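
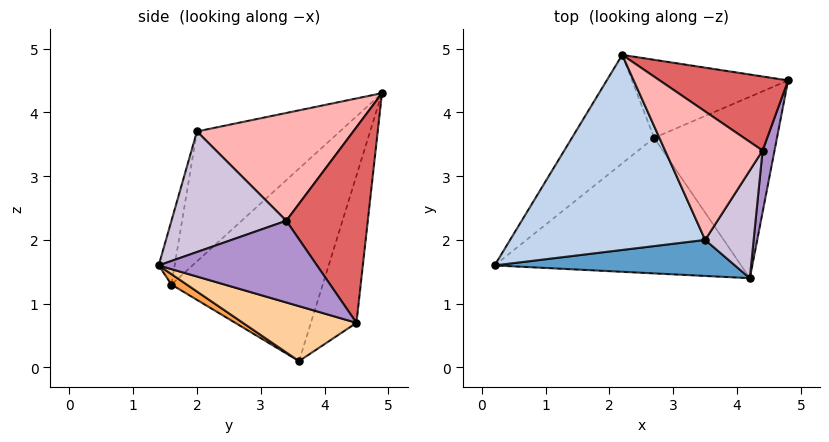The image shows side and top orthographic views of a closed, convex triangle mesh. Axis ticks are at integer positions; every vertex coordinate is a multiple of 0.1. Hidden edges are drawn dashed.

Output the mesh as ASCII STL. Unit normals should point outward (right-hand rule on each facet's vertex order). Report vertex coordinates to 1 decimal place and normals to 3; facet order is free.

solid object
 facet normal -0.067 -0.965 0.253
  outer loop
   vertex 3.5 2.0 3.7
   vertex 0.2 1.6 1.3
   vertex 4.2 1.4 1.6
  endloop
 endfacet
 facet normal -0.511 -0.388 0.767
  outer loop
   vertex 3.5 2.0 3.7
   vertex 2.2 4.9 4.3
   vertex 0.2 1.6 1.3
  endloop
 endfacet
 facet normal 0.035 -0.546 -0.837
  outer loop
   vertex 2.7 3.6 0.1
   vertex 4.2 1.4 1.6
   vertex 0.2 1.6 1.3
  endloop
 endfacet
 facet normal 0.386 -0.325 -0.863
  outer loop
   vertex 2.7 3.6 0.1
   vertex 4.8 4.5 0.7
   vertex 4.2 1.4 1.6
  endloop
 endfacet
 facet normal -0.679 0.675 -0.290
  outer loop
   vertex 2.7 3.6 0.1
   vertex 0.2 1.6 1.3
   vertex 2.2 4.9 4.3
  endloop
 endfacet
 facet normal -0.297 0.902 -0.314
  outer loop
   vertex 2.7 3.6 0.1
   vertex 2.2 4.9 4.3
   vertex 4.8 4.5 0.7
  endloop
 endfacet
 facet normal 0.749 0.443 0.492
  outer loop
   vertex 4.4 3.4 2.3
   vertex 4.8 4.5 0.7
   vertex 2.2 4.9 4.3
  endloop
 endfacet
 facet normal 0.728 0.190 0.658
  outer loop
   vertex 4.4 3.4 2.3
   vertex 2.2 4.9 4.3
   vertex 3.5 2.0 3.7
  endloop
 endfacet
 facet normal 0.979 -0.148 0.143
  outer loop
   vertex 4.4 3.4 2.3
   vertex 4.2 1.4 1.6
   vertex 4.8 4.5 0.7
  endloop
 endfacet
 facet normal 0.905 -0.218 0.364
  outer loop
   vertex 4.4 3.4 2.3
   vertex 3.5 2.0 3.7
   vertex 4.2 1.4 1.6
  endloop
 endfacet
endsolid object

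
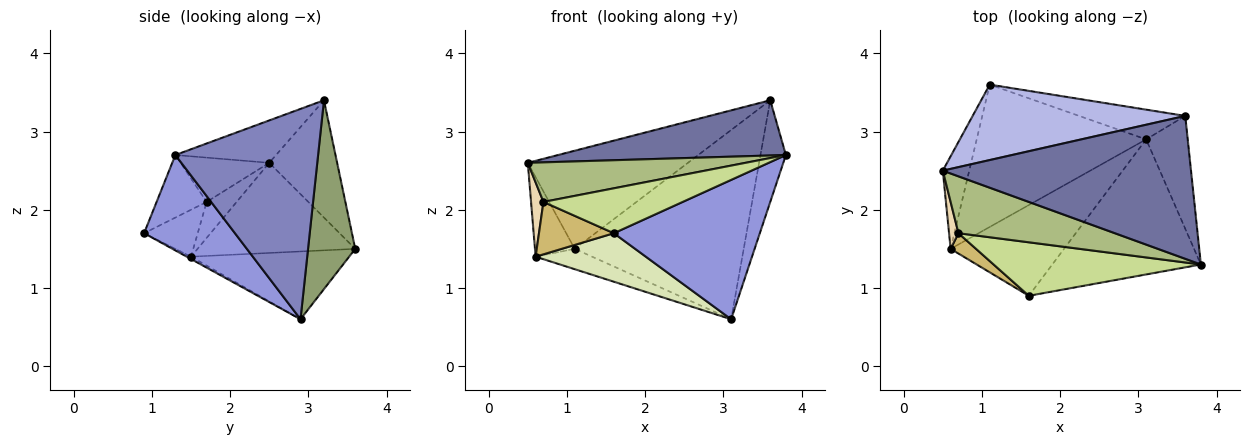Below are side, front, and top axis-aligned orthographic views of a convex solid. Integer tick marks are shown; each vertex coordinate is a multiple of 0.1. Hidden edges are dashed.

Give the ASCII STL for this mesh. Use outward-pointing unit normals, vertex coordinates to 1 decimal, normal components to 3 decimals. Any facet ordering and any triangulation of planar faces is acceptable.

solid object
 facet normal -0.157 -0.356 0.921
  outer loop
   vertex 3.6 3.2 3.4
   vertex 0.5 2.5 2.6
   vertex 3.8 1.3 2.7
  endloop
 endfacet
 facet normal 0.966 0.172 -0.191
  outer loop
   vertex 3.1 2.9 0.6
   vertex 3.6 3.2 3.4
   vertex 3.8 1.3 2.7
  endloop
 endfacet
 facet normal 0.408 -0.656 -0.635
  outer loop
   vertex 1.6 0.9 1.7
   vertex 3.1 2.9 0.6
   vertex 3.8 1.3 2.7
  endloop
 endfacet
 facet normal -0.319 0.751 0.578
  outer loop
   vertex 1.1 3.6 1.5
   vertex 0.5 2.5 2.6
   vertex 3.6 3.2 3.4
  endloop
 endfacet
 facet normal 0.266 0.952 -0.150
  outer loop
   vertex 1.1 3.6 1.5
   vertex 3.6 3.2 3.4
   vertex 3.1 2.9 0.6
  endloop
 endfacet
 facet normal -0.227 -0.556 0.799
  outer loop
   vertex 0.7 1.7 2.1
   vertex 3.8 1.3 2.7
   vertex 0.5 2.5 2.6
  endloop
 endfacet
 facet normal -0.225 -0.626 0.746
  outer loop
   vertex 0.7 1.7 2.1
   vertex 1.6 0.9 1.7
   vertex 3.8 1.3 2.7
  endloop
 endfacet
 facet normal -0.018 -0.471 -0.882
  outer loop
   vertex 0.6 1.5 1.4
   vertex 3.1 2.9 0.6
   vertex 1.6 0.9 1.7
  endloop
 endfacet
 facet normal -0.368 0.131 -0.920
  outer loop
   vertex 0.6 1.5 1.4
   vertex 1.1 3.6 1.5
   vertex 3.1 2.9 0.6
  endloop
 endfacet
 facet normal -0.555 -0.775 0.301
  outer loop
   vertex 0.6 1.5 1.4
   vertex 1.6 0.9 1.7
   vertex 0.7 1.7 2.1
  endloop
 endfacet
 facet normal -0.933 0.235 -0.274
  outer loop
   vertex 0.6 1.5 1.4
   vertex 0.5 2.5 2.6
   vertex 1.1 3.6 1.5
  endloop
 endfacet
 facet normal -0.899 -0.371 0.234
  outer loop
   vertex 0.6 1.5 1.4
   vertex 0.7 1.7 2.1
   vertex 0.5 2.5 2.6
  endloop
 endfacet
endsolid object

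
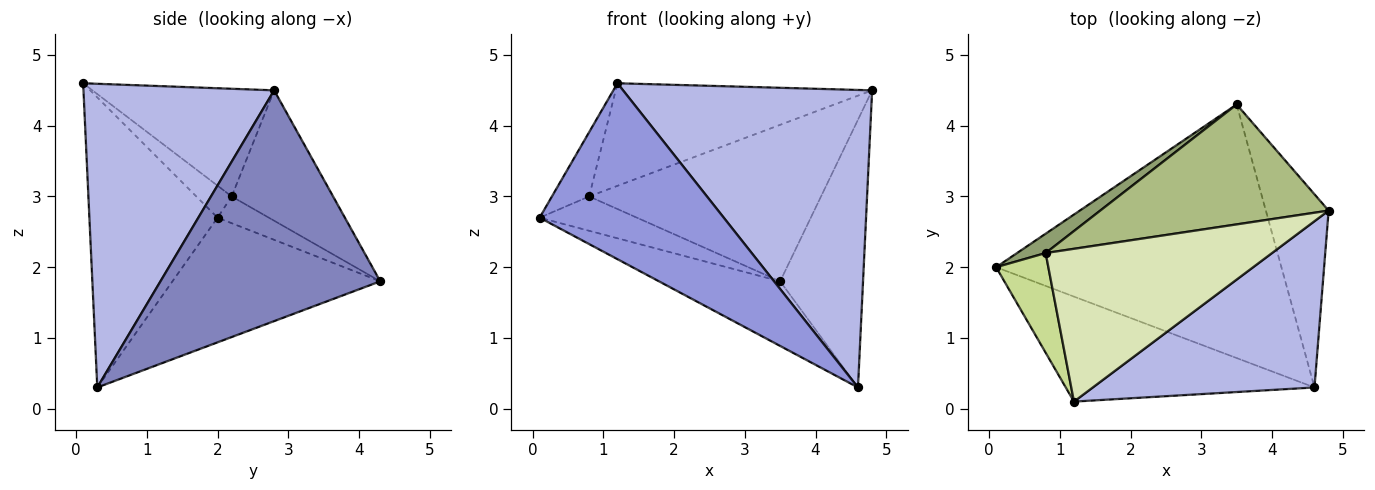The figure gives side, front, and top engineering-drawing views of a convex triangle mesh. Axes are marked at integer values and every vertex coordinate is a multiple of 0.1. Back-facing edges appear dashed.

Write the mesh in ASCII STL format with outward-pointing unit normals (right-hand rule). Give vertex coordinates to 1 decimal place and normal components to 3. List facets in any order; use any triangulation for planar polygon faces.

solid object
 facet normal -0.390 0.227 -0.892
  outer loop
   vertex 3.5 4.3 1.8
   vertex 4.6 0.3 0.3
   vertex 0.1 2.0 2.7
  endloop
 endfacet
 facet normal 0.907 0.342 -0.247
  outer loop
   vertex 3.5 4.3 1.8
   vertex 4.8 2.8 4.5
   vertex 4.6 0.3 0.3
  endloop
 endfacet
 facet normal -0.513 -0.737 -0.440
  outer loop
   vertex 1.2 0.1 4.6
   vertex 0.1 2.0 2.7
   vertex 4.6 0.3 0.3
  endloop
 endfacet
 facet normal 0.556 -0.726 0.406
  outer loop
   vertex 1.2 0.1 4.6
   vertex 4.6 0.3 0.3
   vertex 4.8 2.8 4.5
  endloop
 endfacet
 facet normal -0.417 0.792 0.446
  outer loop
   vertex 0.8 2.2 3.0
   vertex 3.5 4.3 1.8
   vertex 0.1 2.0 2.7
  endloop
 endfacet
 facet normal -0.328 0.750 0.575
  outer loop
   vertex 0.8 2.2 3.0
   vertex 4.8 2.8 4.5
   vertex 3.5 4.3 1.8
  endloop
 endfacet
 facet normal -0.458 0.482 0.747
  outer loop
   vertex 0.8 2.2 3.0
   vertex 0.1 2.0 2.7
   vertex 1.2 0.1 4.6
  endloop
 endfacet
 facet normal -0.367 0.518 0.772
  outer loop
   vertex 0.8 2.2 3.0
   vertex 1.2 0.1 4.6
   vertex 4.8 2.8 4.5
  endloop
 endfacet
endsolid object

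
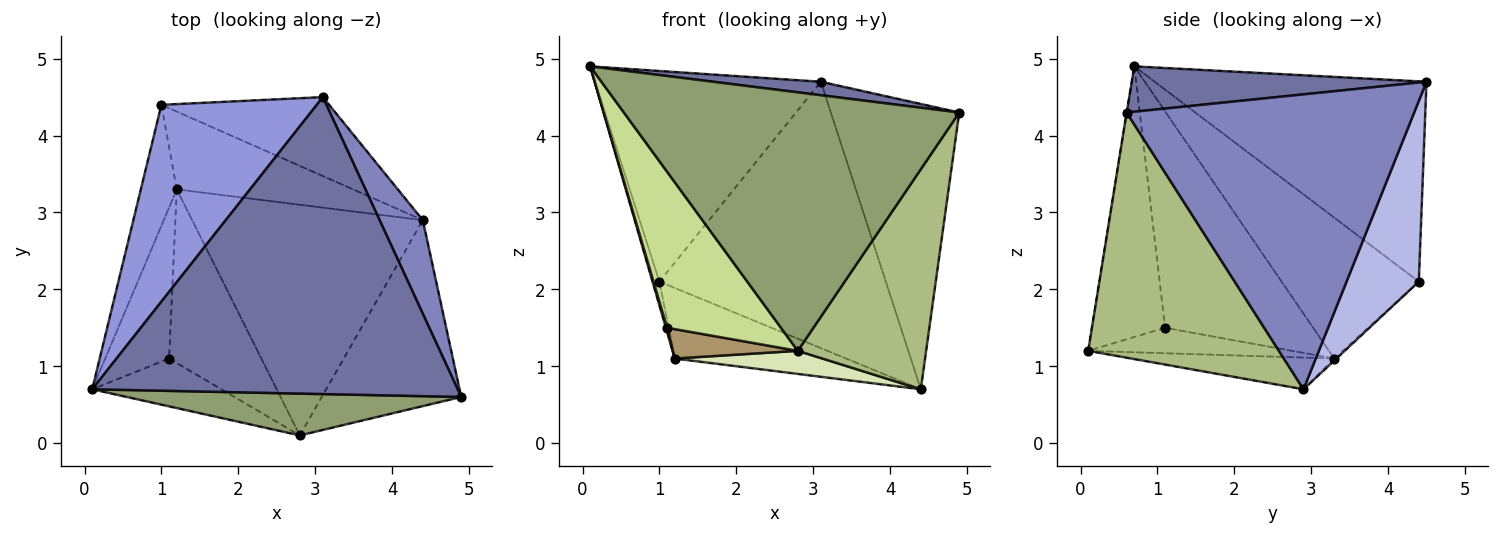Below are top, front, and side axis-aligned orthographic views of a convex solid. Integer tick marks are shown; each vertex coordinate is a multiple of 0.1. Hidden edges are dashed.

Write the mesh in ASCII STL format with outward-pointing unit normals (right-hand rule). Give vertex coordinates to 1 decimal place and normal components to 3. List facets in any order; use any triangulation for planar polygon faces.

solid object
 facet normal 0.123 -0.045 0.991
  outer loop
   vertex 3.1 4.5 4.7
   vertex 0.1 0.7 4.9
   vertex 4.9 0.6 4.3
  endloop
 endfacet
 facet normal 0.905 0.404 0.132
  outer loop
   vertex 4.4 2.9 0.7
   vertex 3.1 4.5 4.7
   vertex 4.9 0.6 4.3
  endloop
 endfacet
 facet normal -0.661 0.549 0.513
  outer loop
   vertex 1.0 4.4 2.1
   vertex 0.1 0.7 4.9
   vertex 3.1 4.5 4.7
  endloop
 endfacet
 facet normal 0.293 0.917 -0.272
  outer loop
   vertex 1.0 4.4 2.1
   vertex 3.1 4.5 4.7
   vertex 4.4 2.9 0.7
  endloop
 endfacet
 facet normal -0.001 -0.987 0.160
  outer loop
   vertex 2.8 0.1 1.2
   vertex 4.9 0.6 4.3
   vertex 0.1 0.7 4.9
  endloop
 endfacet
 facet normal 0.750 -0.505 -0.427
  outer loop
   vertex 2.8 0.1 1.2
   vertex 4.4 2.9 0.7
   vertex 4.9 0.6 4.3
  endloop
 endfacet
 facet normal -0.523 -0.815 -0.250
  outer loop
   vertex 1.1 1.1 1.5
   vertex 2.8 0.1 1.2
   vertex 0.1 0.7 4.9
  endloop
 endfacet
 facet normal -0.136 -0.099 -0.986
  outer loop
   vertex 1.2 3.3 1.1
   vertex 4.4 2.9 0.7
   vertex 2.8 0.1 1.2
  endloop
 endfacet
 facet normal -0.263 -0.161 -0.951
  outer loop
   vertex 1.2 3.3 1.1
   vertex 2.8 0.1 1.2
   vertex 1.1 1.1 1.5
  endloop
 endfacet
 facet normal -0.009 0.672 -0.741
  outer loop
   vertex 1.2 3.3 1.1
   vertex 1.0 4.4 2.1
   vertex 4.4 2.9 0.7
  endloop
 endfacet
 facet normal -0.968 0.049 -0.247
  outer loop
   vertex 1.2 3.3 1.1
   vertex 0.1 0.7 4.9
   vertex 1.0 4.4 2.1
  endloop
 endfacet
 facet normal -0.959 -0.008 -0.283
  outer loop
   vertex 1.2 3.3 1.1
   vertex 1.1 1.1 1.5
   vertex 0.1 0.7 4.9
  endloop
 endfacet
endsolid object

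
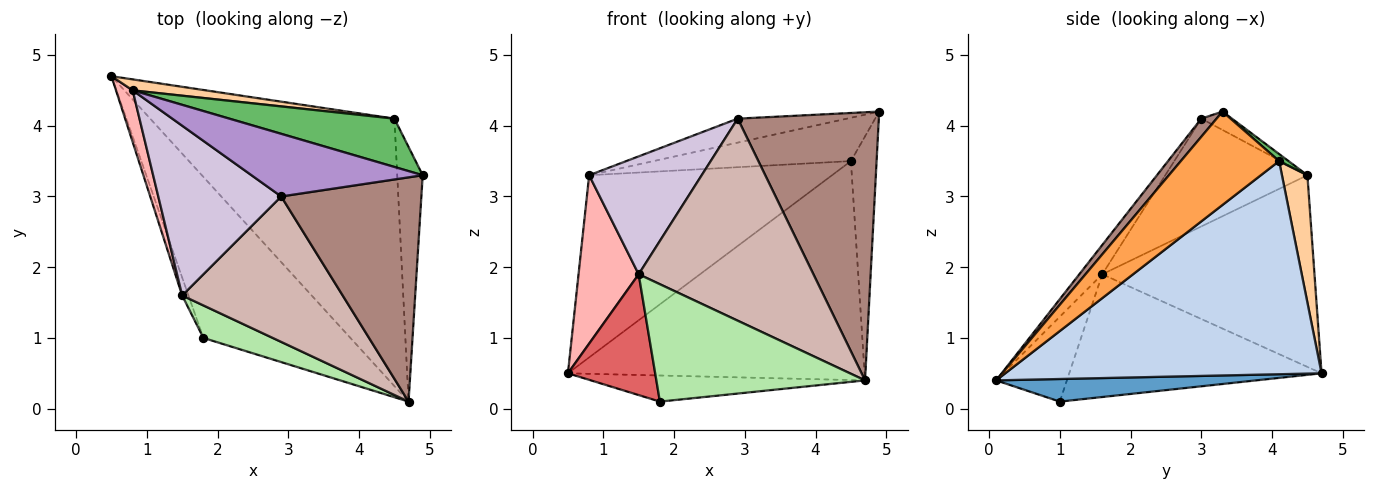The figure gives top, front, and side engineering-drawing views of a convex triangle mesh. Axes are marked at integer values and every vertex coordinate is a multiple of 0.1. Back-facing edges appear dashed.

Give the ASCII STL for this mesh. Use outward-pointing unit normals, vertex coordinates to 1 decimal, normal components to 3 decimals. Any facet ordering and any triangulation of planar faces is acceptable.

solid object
 facet normal 0.150 0.158 -0.976
  outer loop
   vertex 4.7 0.1 0.4
   vertex 1.8 1.0 0.1
   vertex 0.5 4.7 0.5
  endloop
 endfacet
 facet normal 0.560 0.525 -0.641
  outer loop
   vertex 4.5 4.1 3.5
   vertex 4.7 0.1 0.4
   vertex 0.5 4.7 0.5
  endloop
 endfacet
 facet normal 0.935 0.245 -0.255
  outer loop
   vertex 4.5 4.1 3.5
   vertex 4.9 3.3 4.2
   vertex 4.7 0.1 0.4
  endloop
 endfacet
 facet normal 0.104 0.993 0.060
  outer loop
   vertex 4.5 4.1 3.5
   vertex 0.5 4.7 0.5
   vertex 0.8 4.5 3.3
  endloop
 endfacet
 facet normal 0.032 0.667 0.744
  outer loop
   vertex 4.5 4.1 3.5
   vertex 0.8 4.5 3.3
   vertex 4.9 3.3 4.2
  endloop
 endfacet
 facet normal -0.311 -0.916 0.254
  outer loop
   vertex 1.5 1.6 1.9
   vertex 1.8 1.0 0.1
   vertex 4.7 0.1 0.4
  endloop
 endfacet
 facet normal -0.944 -0.326 -0.049
  outer loop
   vertex 1.5 1.6 1.9
   vertex 0.5 4.7 0.5
   vertex 1.8 1.0 0.1
  endloop
 endfacet
 facet normal -0.959 -0.272 0.083
  outer loop
   vertex 1.5 1.6 1.9
   vertex 0.8 4.5 3.3
   vertex 0.5 4.7 0.5
  endloop
 endfacet
 facet normal -0.100 0.356 0.929
  outer loop
   vertex 2.9 3.0 4.1
   vertex 4.9 3.3 4.2
   vertex 0.8 4.5 3.3
  endloop
 endfacet
 facet normal -0.584 -0.463 0.666
  outer loop
   vertex 2.9 3.0 4.1
   vertex 0.8 4.5 3.3
   vertex 1.5 1.6 1.9
  endloop
 endfacet
 facet normal 0.083 -0.764 0.639
  outer loop
   vertex 2.9 3.0 4.1
   vertex 4.7 0.1 0.4
   vertex 4.9 3.3 4.2
  endloop
 endfacet
 facet normal -0.106 -0.807 0.581
  outer loop
   vertex 2.9 3.0 4.1
   vertex 1.5 1.6 1.9
   vertex 4.7 0.1 0.4
  endloop
 endfacet
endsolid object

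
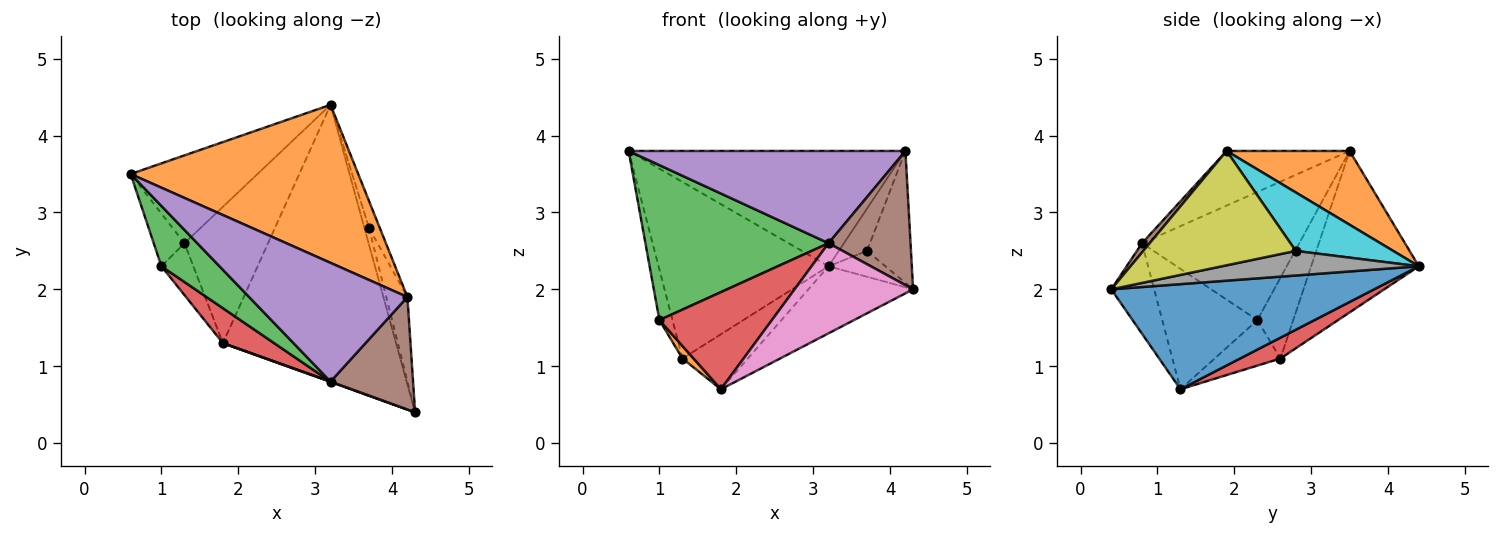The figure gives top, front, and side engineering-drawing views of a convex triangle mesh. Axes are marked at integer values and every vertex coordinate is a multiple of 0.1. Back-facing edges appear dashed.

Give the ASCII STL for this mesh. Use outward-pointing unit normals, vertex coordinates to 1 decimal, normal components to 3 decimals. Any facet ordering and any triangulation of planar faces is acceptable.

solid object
 facet normal 0.508 0.203 -0.837
  outer loop
   vertex 1.8 1.3 0.7
   vertex 3.2 4.4 2.3
   vertex 4.3 0.4 2.0
  endloop
 endfacet
 facet normal 0.253 0.570 0.781
  outer loop
   vertex 4.2 1.9 3.8
   vertex 3.2 4.4 2.3
   vertex 0.6 3.5 3.8
  endloop
 endfacet
 facet normal -0.493 0.779 -0.387
  outer loop
   vertex 1.3 2.6 1.1
   vertex 0.6 3.5 3.8
   vertex 3.2 4.4 2.3
  endloop
 endfacet
 facet normal 0.225 0.365 -0.904
  outer loop
   vertex 1.3 2.6 1.1
   vertex 3.2 4.4 2.3
   vertex 1.8 1.3 0.7
  endloop
 endfacet
 facet normal -0.263 -0.592 0.762
  outer loop
   vertex 3.2 0.8 2.6
   vertex 4.2 1.9 3.8
   vertex 0.6 3.5 3.8
  endloop
 endfacet
 facet normal 0.072 -0.764 0.641
  outer loop
   vertex 3.2 0.8 2.6
   vertex 4.3 0.4 2.0
   vertex 4.2 1.9 3.8
  endloop
 endfacet
 facet normal -0.340 -0.940 0.003
  outer loop
   vertex 3.2 0.8 2.6
   vertex 1.8 1.3 0.7
   vertex 4.3 0.4 2.0
  endloop
 endfacet
 facet normal 0.945 0.273 -0.177
  outer loop
   vertex 3.7 2.8 2.5
   vertex 4.3 0.4 2.0
   vertex 3.2 4.4 2.3
  endloop
 endfacet
 facet normal 0.946 0.273 -0.175
  outer loop
   vertex 3.7 2.8 2.5
   vertex 4.2 1.9 3.8
   vertex 4.3 0.4 2.0
  endloop
 endfacet
 facet normal 0.946 0.274 -0.174
  outer loop
   vertex 3.7 2.8 2.5
   vertex 3.2 4.4 2.3
   vertex 4.2 1.9 3.8
  endloop
 endfacet
 facet normal -0.884 0.323 -0.337
  outer loop
   vertex 1.0 2.3 1.6
   vertex 0.6 3.5 3.8
   vertex 1.3 2.6 1.1
  endloop
 endfacet
 facet normal -0.811 -0.137 -0.569
  outer loop
   vertex 1.0 2.3 1.6
   vertex 1.3 2.6 1.1
   vertex 1.8 1.3 0.7
  endloop
 endfacet
 facet normal -0.625 -0.728 0.283
  outer loop
   vertex 1.0 2.3 1.6
   vertex 3.2 0.8 2.6
   vertex 0.6 3.5 3.8
  endloop
 endfacet
 facet normal -0.623 -0.736 0.265
  outer loop
   vertex 1.0 2.3 1.6
   vertex 1.8 1.3 0.7
   vertex 3.2 0.8 2.6
  endloop
 endfacet
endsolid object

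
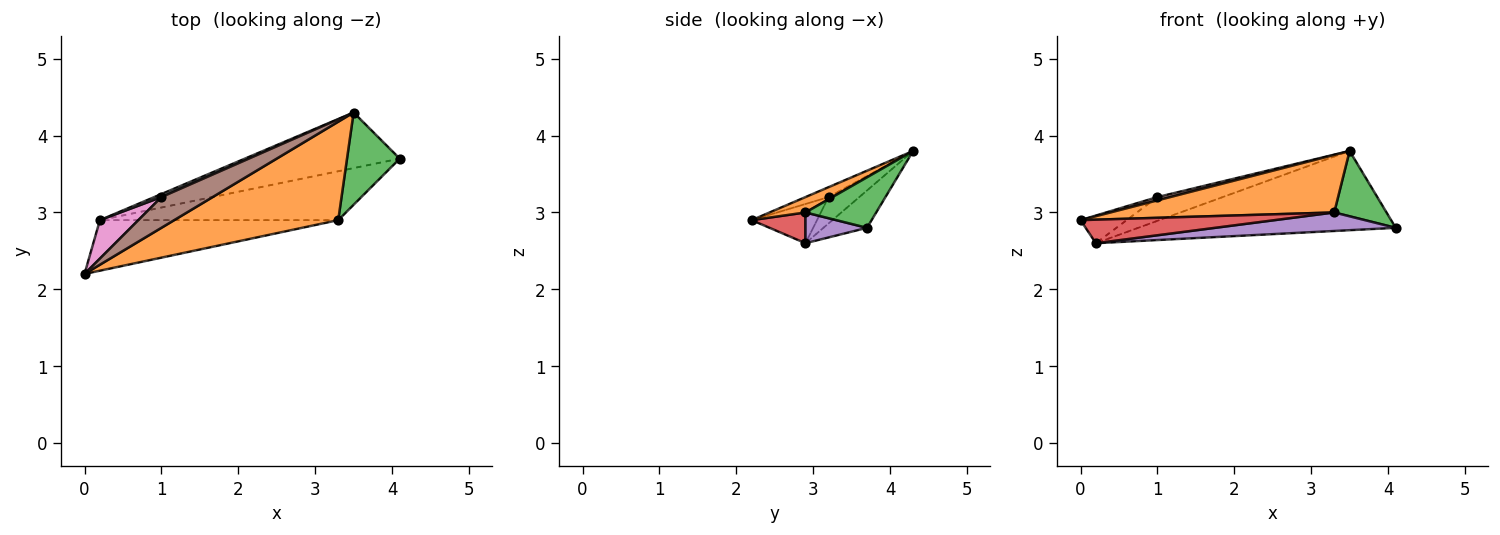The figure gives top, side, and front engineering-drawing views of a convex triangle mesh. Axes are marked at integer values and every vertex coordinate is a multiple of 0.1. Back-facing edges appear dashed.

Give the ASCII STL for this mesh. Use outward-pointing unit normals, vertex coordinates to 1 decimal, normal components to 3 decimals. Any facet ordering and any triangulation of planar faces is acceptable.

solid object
 facet normal -0.137 0.811 -0.569
  outer loop
   vertex 0.2 2.9 2.6
   vertex 3.5 4.3 3.8
   vertex 4.1 3.7 2.8
  endloop
 endfacet
 facet normal 0.081 -0.503 0.860
  outer loop
   vertex 3.3 2.9 3.0
   vertex 3.5 4.3 3.8
   vertex 0.0 2.2 2.9
  endloop
 endfacet
 facet normal 0.616 -0.455 0.643
  outer loop
   vertex 3.3 2.9 3.0
   vertex 4.1 3.7 2.8
   vertex 3.5 4.3 3.8
  endloop
 endfacet
 facet normal 0.116 -0.419 -0.900
  outer loop
   vertex 3.3 2.9 3.0
   vertex 0.0 2.2 2.9
   vertex 0.2 2.9 2.6
  endloop
 endfacet
 facet normal 0.120 -0.352 -0.928
  outer loop
   vertex 3.3 2.9 3.0
   vertex 0.2 2.9 2.6
   vertex 4.1 3.7 2.8
  endloop
 endfacet
 facet normal -0.188 -0.105 0.977
  outer loop
   vertex 1.0 3.2 3.2
   vertex 0.0 2.2 2.9
   vertex 3.5 4.3 3.8
  endloop
 endfacet
 facet normal -0.638 0.450 0.625
  outer loop
   vertex 1.0 3.2 3.2
   vertex 0.2 2.9 2.6
   vertex 0.0 2.2 2.9
  endloop
 endfacet
 facet normal -0.423 0.899 0.115
  outer loop
   vertex 1.0 3.2 3.2
   vertex 3.5 4.3 3.8
   vertex 0.2 2.9 2.6
  endloop
 endfacet
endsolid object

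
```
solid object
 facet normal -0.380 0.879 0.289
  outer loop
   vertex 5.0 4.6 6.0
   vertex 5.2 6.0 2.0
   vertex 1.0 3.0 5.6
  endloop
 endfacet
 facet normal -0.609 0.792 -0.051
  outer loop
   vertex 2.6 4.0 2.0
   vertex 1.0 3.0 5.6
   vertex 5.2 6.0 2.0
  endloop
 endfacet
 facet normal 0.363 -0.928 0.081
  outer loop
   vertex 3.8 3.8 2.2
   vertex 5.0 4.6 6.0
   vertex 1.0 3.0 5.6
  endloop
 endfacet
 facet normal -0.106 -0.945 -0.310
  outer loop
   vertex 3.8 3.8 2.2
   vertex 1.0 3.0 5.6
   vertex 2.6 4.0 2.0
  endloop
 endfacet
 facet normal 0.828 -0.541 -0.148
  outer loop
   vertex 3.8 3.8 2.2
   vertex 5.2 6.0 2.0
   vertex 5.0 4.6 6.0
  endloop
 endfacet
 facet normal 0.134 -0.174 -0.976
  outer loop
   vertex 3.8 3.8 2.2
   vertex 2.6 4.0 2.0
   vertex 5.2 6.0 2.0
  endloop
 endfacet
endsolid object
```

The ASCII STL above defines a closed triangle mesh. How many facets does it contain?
6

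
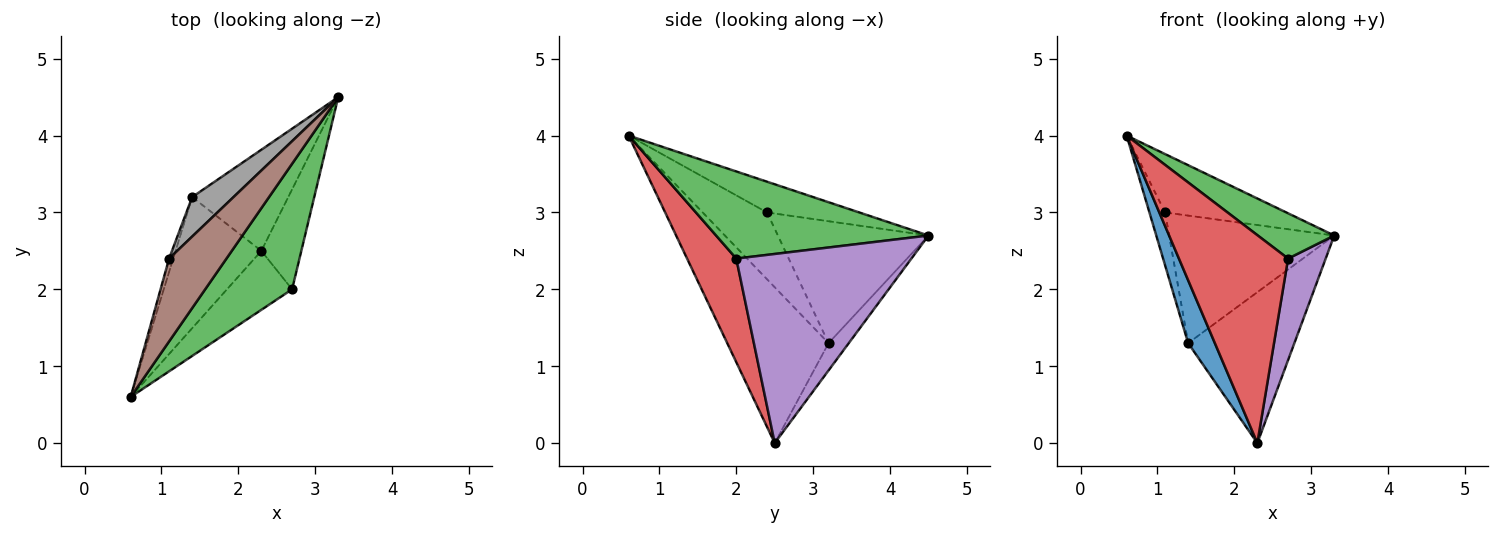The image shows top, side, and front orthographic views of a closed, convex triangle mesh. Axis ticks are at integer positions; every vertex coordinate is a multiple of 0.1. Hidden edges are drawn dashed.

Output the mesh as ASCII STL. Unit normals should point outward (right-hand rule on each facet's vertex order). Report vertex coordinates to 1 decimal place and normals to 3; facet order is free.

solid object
 facet normal -0.854 -0.225 -0.470
  outer loop
   vertex 1.4 3.2 1.3
   vertex 2.3 2.5 0.0
   vertex 0.6 0.6 4.0
  endloop
 endfacet
 facet normal -0.156 0.820 -0.550
  outer loop
   vertex 1.4 3.2 1.3
   vertex 3.3 4.5 2.7
   vertex 2.3 2.5 0.0
  endloop
 endfacet
 facet normal 0.686 -0.247 0.684
  outer loop
   vertex 2.7 2.0 2.4
   vertex 3.3 4.5 2.7
   vertex 0.6 0.6 4.0
  endloop
 endfacet
 facet normal 0.398 -0.883 -0.250
  outer loop
   vertex 2.7 2.0 2.4
   vertex 0.6 0.6 4.0
   vertex 2.3 2.5 0.0
  endloop
 endfacet
 facet normal 0.957 -0.206 -0.202
  outer loop
   vertex 2.7 2.0 2.4
   vertex 2.3 2.5 0.0
   vertex 3.3 4.5 2.7
  endloop
 endfacet
 facet normal -0.401 0.527 0.749
  outer loop
   vertex 1.1 2.4 3.0
   vertex 0.6 0.6 4.0
   vertex 3.3 4.5 2.7
  endloop
 endfacet
 facet normal -0.970 0.236 -0.060
  outer loop
   vertex 1.1 2.4 3.0
   vertex 1.4 3.2 1.3
   vertex 0.6 0.6 4.0
  endloop
 endfacet
 facet normal -0.657 0.720 0.223
  outer loop
   vertex 1.1 2.4 3.0
   vertex 3.3 4.5 2.7
   vertex 1.4 3.2 1.3
  endloop
 endfacet
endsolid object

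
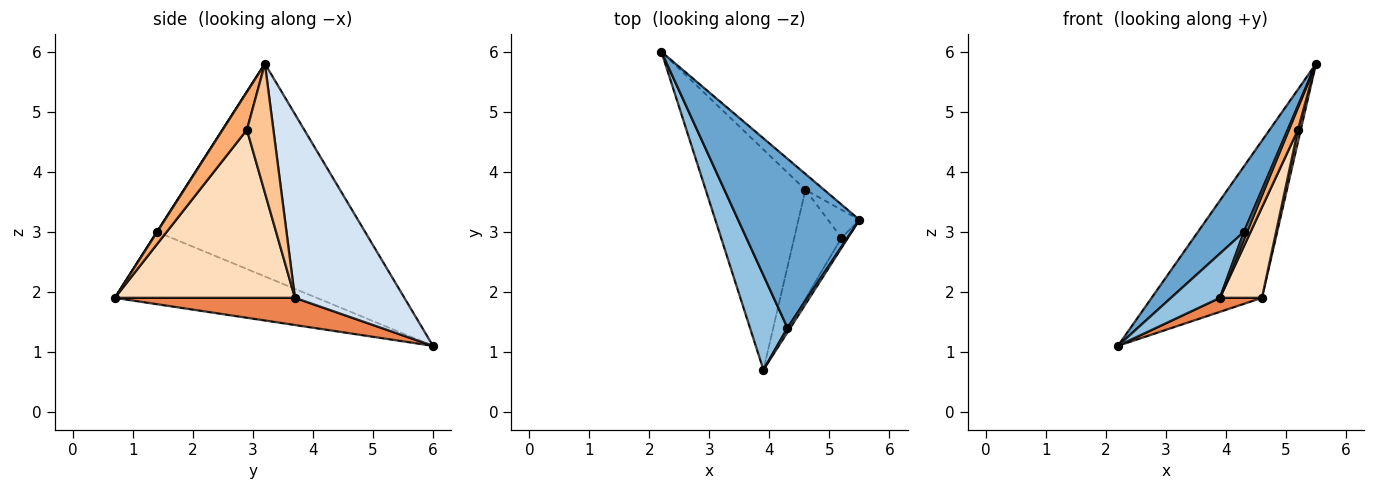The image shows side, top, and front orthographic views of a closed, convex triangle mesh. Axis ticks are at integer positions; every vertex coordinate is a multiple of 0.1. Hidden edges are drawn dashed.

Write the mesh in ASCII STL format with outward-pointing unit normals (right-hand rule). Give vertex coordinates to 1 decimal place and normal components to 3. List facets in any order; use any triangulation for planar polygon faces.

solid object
 facet normal -0.853 -0.188 0.487
  outer loop
   vertex 4.3 1.4 3.0
   vertex 5.5 3.2 5.8
   vertex 2.2 6.0 1.1
  endloop
 endfacet
 facet normal -0.868 -0.211 0.450
  outer loop
   vertex 4.3 1.4 3.0
   vertex 2.2 6.0 1.1
   vertex 3.9 0.7 1.9
  endloop
 endfacet
 facet normal 0.085 -0.854 0.513
  outer loop
   vertex 4.3 1.4 3.0
   vertex 3.9 0.7 1.9
   vertex 5.5 3.2 5.8
  endloop
 endfacet
 facet normal 0.702 0.708 -0.071
  outer loop
   vertex 4.6 3.7 1.9
   vertex 2.2 6.0 1.1
   vertex 5.5 3.2 5.8
  endloop
 endfacet
 facet normal 0.262 -0.061 -0.963
  outer loop
   vertex 4.6 3.7 1.9
   vertex 3.9 0.7 1.9
   vertex 2.2 6.0 1.1
  endloop
 endfacet
 facet normal 0.925 -0.345 -0.158
  outer loop
   vertex 5.2 2.9 4.7
   vertex 5.5 3.2 5.8
   vertex 3.9 0.7 1.9
  endloop
 endfacet
 facet normal 0.966 -0.101 -0.236
  outer loop
   vertex 5.2 2.9 4.7
   vertex 4.6 3.7 1.9
   vertex 5.5 3.2 5.8
  endloop
 endfacet
 facet normal 0.939 -0.219 -0.264
  outer loop
   vertex 5.2 2.9 4.7
   vertex 3.9 0.7 1.9
   vertex 4.6 3.7 1.9
  endloop
 endfacet
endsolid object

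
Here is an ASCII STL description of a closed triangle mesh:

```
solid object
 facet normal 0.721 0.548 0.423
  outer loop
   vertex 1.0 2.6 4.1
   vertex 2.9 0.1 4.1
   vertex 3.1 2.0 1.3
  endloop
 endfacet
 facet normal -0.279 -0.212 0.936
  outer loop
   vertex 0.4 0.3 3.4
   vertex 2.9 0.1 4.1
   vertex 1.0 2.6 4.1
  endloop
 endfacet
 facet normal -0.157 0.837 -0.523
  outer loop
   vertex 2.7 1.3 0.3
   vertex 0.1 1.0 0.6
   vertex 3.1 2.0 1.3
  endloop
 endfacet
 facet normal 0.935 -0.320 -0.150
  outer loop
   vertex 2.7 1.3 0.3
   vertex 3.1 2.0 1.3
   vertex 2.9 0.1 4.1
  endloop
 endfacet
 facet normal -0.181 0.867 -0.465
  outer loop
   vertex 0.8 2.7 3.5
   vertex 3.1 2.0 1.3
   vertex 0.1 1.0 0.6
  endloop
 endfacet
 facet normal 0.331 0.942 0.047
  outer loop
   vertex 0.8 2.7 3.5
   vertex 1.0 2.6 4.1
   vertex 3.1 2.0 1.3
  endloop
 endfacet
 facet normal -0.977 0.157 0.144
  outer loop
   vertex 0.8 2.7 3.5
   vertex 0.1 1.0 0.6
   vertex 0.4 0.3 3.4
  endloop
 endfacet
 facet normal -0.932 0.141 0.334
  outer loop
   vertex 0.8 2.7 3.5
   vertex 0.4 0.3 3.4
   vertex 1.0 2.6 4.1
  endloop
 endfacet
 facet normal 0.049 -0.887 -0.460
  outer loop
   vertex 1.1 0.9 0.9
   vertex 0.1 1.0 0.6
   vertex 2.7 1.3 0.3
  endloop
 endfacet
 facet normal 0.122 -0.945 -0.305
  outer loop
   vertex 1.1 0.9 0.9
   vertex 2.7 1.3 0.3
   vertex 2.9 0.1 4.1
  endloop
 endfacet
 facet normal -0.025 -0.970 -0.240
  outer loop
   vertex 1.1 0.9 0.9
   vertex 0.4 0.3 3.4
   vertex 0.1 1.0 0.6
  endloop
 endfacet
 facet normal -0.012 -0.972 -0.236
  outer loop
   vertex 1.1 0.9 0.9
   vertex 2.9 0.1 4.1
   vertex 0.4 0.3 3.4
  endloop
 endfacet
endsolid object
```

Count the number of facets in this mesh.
12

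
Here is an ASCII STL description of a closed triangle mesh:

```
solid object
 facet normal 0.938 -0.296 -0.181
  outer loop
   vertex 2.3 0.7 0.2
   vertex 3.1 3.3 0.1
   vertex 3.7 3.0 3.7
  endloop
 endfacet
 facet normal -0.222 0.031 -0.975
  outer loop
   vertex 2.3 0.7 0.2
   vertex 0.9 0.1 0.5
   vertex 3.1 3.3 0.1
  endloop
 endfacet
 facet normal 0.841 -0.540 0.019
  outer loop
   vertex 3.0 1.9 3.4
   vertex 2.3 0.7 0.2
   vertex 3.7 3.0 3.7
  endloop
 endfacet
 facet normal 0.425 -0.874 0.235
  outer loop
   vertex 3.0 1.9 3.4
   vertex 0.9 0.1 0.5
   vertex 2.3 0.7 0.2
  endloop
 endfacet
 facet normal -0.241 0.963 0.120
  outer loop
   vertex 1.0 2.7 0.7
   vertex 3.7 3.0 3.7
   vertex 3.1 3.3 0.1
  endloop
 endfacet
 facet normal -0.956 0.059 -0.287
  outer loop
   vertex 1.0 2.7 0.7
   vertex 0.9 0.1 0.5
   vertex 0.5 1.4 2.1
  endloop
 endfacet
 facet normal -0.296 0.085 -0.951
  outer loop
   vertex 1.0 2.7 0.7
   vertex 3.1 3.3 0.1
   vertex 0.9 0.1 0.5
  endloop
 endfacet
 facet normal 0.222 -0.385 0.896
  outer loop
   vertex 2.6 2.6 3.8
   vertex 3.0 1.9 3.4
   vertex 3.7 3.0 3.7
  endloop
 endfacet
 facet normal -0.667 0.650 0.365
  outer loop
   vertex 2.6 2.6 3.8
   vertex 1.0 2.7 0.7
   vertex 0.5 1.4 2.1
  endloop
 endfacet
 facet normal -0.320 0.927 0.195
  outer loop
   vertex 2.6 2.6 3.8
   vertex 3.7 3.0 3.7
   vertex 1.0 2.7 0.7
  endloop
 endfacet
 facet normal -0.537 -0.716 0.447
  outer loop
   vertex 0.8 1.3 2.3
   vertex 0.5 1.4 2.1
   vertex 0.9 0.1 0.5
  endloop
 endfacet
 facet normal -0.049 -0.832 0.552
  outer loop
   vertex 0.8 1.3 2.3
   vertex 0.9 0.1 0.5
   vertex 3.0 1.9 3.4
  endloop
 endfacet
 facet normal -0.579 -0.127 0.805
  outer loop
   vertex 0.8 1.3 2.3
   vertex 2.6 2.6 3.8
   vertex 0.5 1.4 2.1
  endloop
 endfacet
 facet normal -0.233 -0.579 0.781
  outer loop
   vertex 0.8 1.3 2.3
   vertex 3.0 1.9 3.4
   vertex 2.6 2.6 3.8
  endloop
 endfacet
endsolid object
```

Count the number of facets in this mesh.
14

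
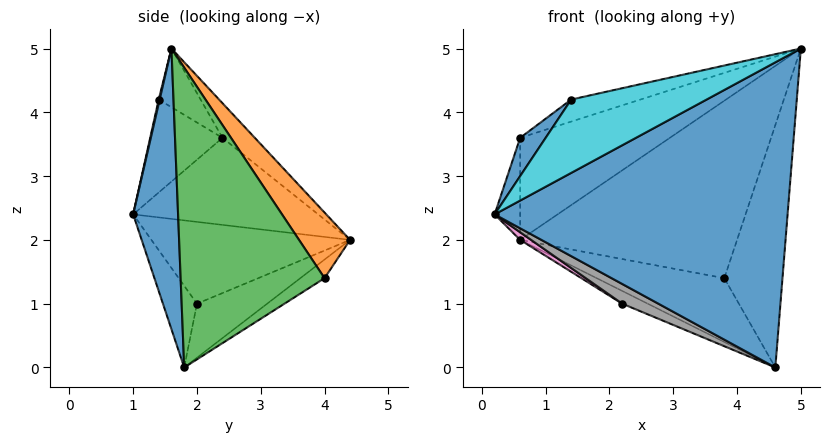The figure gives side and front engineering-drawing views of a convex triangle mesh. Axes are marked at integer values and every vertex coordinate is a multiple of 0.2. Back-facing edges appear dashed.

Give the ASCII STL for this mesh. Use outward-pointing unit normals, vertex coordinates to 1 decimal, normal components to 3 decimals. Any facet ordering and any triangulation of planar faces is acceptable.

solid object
 facet normal 0.151 -0.987 -0.052
  outer loop
   vertex 4.6 1.8 0.0
   vertex 5.0 1.6 5.0
   vertex 0.2 1.0 2.4
  endloop
 endfacet
 facet normal 0.199 0.845 0.497
  outer loop
   vertex 3.8 4.0 1.4
   vertex 0.6 4.4 2.0
   vertex 5.0 1.6 5.0
  endloop
 endfacet
 facet normal 0.925 0.374 -0.059
  outer loop
   vertex 3.8 4.0 1.4
   vertex 5.0 1.6 5.0
   vertex 4.6 1.8 0.0
  endloop
 endfacet
 facet normal -0.097 0.509 -0.855
  outer loop
   vertex 3.8 4.0 1.4
   vertex 4.6 1.8 0.0
   vertex 0.6 4.4 2.0
  endloop
 endfacet
 facet normal -0.976 0.135 0.168
  outer loop
   vertex 0.6 2.4 3.6
   vertex 0.6 4.4 2.0
   vertex 0.2 1.0 2.4
  endloop
 endfacet
 facet normal -0.134 0.619 0.774
  outer loop
   vertex 0.6 2.4 3.6
   vertex 5.0 1.6 5.0
   vertex 0.6 4.4 2.0
  endloop
 endfacet
 facet normal -0.563 -0.031 -0.826
  outer loop
   vertex 2.2 2.0 1.0
   vertex 0.2 1.0 2.4
   vertex 0.6 4.4 2.0
  endloop
 endfacet
 facet normal -0.380 -0.404 -0.832
  outer loop
   vertex 2.2 2.0 1.0
   vertex 4.6 1.8 0.0
   vertex 0.2 1.0 2.4
  endloop
 endfacet
 facet normal -0.371 0.135 -0.919
  outer loop
   vertex 2.2 2.0 1.0
   vertex 0.6 4.4 2.0
   vertex 4.6 1.8 0.0
  endloop
 endfacet
 facet normal 0.007 -0.977 0.212
  outer loop
   vertex 1.4 1.4 4.2
   vertex 0.2 1.0 2.4
   vertex 5.0 1.6 5.0
  endloop
 endfacet
 facet normal -0.772 -0.272 0.575
  outer loop
   vertex 1.4 1.4 4.2
   vertex 0.6 2.4 3.6
   vertex 0.2 1.0 2.4
  endloop
 endfacet
 facet normal -0.221 0.366 0.904
  outer loop
   vertex 1.4 1.4 4.2
   vertex 5.0 1.6 5.0
   vertex 0.6 2.4 3.6
  endloop
 endfacet
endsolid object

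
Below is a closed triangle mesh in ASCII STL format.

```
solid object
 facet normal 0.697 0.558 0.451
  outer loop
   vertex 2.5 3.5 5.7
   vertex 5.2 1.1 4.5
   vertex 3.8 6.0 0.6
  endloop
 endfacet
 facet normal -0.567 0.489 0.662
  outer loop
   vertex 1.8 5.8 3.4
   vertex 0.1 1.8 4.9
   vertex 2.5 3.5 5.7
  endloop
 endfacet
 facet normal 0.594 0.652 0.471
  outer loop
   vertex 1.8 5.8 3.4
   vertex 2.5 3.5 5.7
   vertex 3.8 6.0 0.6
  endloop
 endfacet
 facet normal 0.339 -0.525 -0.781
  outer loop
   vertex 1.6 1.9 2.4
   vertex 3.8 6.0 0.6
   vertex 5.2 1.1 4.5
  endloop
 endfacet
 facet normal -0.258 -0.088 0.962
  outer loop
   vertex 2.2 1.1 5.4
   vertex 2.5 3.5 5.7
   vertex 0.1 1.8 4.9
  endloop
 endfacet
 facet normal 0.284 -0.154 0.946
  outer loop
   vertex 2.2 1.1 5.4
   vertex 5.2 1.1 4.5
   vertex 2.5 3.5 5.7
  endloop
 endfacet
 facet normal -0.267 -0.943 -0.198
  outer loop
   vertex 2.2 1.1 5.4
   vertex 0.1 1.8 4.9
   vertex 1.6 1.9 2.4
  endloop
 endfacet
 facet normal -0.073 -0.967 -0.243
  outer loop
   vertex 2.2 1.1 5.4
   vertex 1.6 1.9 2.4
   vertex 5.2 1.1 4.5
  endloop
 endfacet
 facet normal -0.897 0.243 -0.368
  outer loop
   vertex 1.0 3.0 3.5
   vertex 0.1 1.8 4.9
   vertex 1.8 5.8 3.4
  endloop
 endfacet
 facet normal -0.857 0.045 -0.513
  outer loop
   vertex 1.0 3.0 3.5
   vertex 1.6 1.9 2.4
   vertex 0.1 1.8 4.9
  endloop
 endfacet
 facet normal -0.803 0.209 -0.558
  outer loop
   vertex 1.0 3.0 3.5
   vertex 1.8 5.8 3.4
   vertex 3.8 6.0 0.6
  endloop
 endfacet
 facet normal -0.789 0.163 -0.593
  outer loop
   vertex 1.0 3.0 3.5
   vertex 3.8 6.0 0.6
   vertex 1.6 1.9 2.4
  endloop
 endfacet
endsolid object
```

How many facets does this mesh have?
12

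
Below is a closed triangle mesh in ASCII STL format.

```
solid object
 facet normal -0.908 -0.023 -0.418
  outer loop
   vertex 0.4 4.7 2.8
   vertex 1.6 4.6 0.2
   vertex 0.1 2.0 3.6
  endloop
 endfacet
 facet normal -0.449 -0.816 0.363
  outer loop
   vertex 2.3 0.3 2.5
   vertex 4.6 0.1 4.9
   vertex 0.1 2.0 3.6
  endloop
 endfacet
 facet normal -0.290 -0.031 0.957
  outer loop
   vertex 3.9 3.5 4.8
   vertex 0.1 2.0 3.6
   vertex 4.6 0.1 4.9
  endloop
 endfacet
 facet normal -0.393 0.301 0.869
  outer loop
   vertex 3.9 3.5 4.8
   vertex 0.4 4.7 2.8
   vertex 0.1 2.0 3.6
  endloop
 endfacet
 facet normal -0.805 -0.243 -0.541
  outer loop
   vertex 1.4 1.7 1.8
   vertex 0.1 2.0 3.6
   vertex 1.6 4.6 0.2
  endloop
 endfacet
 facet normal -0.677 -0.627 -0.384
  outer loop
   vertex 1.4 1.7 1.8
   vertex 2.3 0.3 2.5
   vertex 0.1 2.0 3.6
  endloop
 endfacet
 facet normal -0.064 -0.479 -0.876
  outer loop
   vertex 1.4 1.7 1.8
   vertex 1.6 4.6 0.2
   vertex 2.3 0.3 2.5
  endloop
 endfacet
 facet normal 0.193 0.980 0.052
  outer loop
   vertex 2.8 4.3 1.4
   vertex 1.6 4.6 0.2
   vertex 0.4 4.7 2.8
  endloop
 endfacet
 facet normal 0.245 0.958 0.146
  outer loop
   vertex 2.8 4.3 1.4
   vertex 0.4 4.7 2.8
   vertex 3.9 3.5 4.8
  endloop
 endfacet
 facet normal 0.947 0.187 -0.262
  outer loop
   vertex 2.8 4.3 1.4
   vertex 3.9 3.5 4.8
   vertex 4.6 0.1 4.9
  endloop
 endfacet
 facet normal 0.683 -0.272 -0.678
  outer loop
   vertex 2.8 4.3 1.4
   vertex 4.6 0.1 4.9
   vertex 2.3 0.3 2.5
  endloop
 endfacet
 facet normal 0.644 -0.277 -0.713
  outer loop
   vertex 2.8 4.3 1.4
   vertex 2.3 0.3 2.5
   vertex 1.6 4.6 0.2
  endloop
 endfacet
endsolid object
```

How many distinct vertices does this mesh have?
8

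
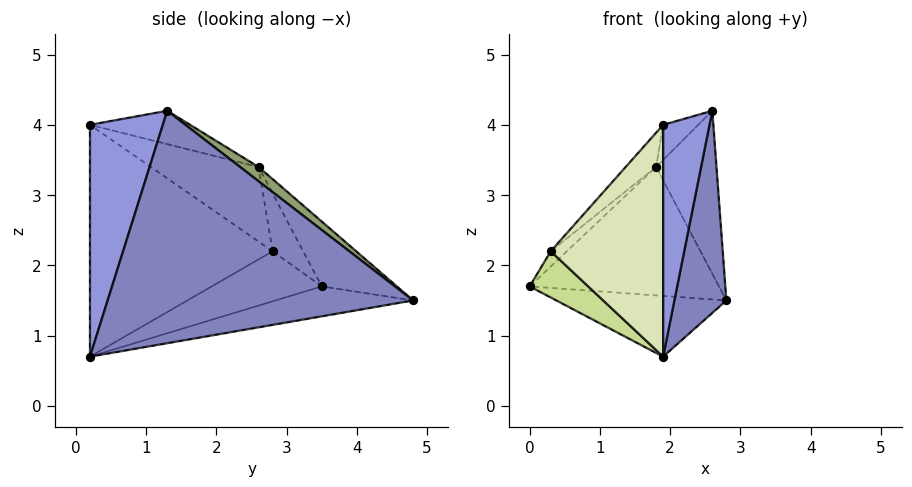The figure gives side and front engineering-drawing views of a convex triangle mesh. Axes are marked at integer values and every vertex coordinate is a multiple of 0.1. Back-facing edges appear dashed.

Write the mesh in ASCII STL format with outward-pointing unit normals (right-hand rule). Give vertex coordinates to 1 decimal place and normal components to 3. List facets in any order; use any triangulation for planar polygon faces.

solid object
 facet normal -0.162 0.200 -0.966
  outer loop
   vertex 1.9 0.2 0.7
   vertex 0.0 3.5 1.7
   vertex 2.8 4.8 1.5
  endloop
 endfacet
 facet normal 0.976 -0.166 -0.143
  outer loop
   vertex 2.6 1.3 4.2
   vertex 1.9 0.2 0.7
   vertex 2.8 4.8 1.5
  endloop
 endfacet
 facet normal 0.844 -0.537 0.000
  outer loop
   vertex 1.9 0.2 4.0
   vertex 1.9 0.2 0.7
   vertex 2.6 1.3 4.2
  endloop
 endfacet
 facet normal -0.276 0.697 0.662
  outer loop
   vertex 1.8 2.6 3.4
   vertex 2.8 4.8 1.5
   vertex 0.0 3.5 1.7
  endloop
 endfacet
 facet normal 0.182 0.594 0.784
  outer loop
   vertex 1.8 2.6 3.4
   vertex 2.6 1.3 4.2
   vertex 2.8 4.8 1.5
  endloop
 endfacet
 facet normal -0.528 0.185 0.829
  outer loop
   vertex 1.8 2.6 3.4
   vertex 1.9 0.2 4.0
   vertex 2.6 1.3 4.2
  endloop
 endfacet
 facet normal -0.876 -0.466 -0.127
  outer loop
   vertex 0.3 2.8 2.2
   vertex 0.0 3.5 1.7
   vertex 1.9 0.2 0.7
  endloop
 endfacet
 facet normal -0.852 -0.524 0.000
  outer loop
   vertex 0.3 2.8 2.2
   vertex 1.9 0.2 0.7
   vertex 1.9 0.2 4.0
  endloop
 endfacet
 facet normal -0.571 0.301 0.764
  outer loop
   vertex 0.3 2.8 2.2
   vertex 1.8 2.6 3.4
   vertex 0.0 3.5 1.7
  endloop
 endfacet
 facet normal -0.602 0.170 0.780
  outer loop
   vertex 0.3 2.8 2.2
   vertex 1.9 0.2 4.0
   vertex 1.8 2.6 3.4
  endloop
 endfacet
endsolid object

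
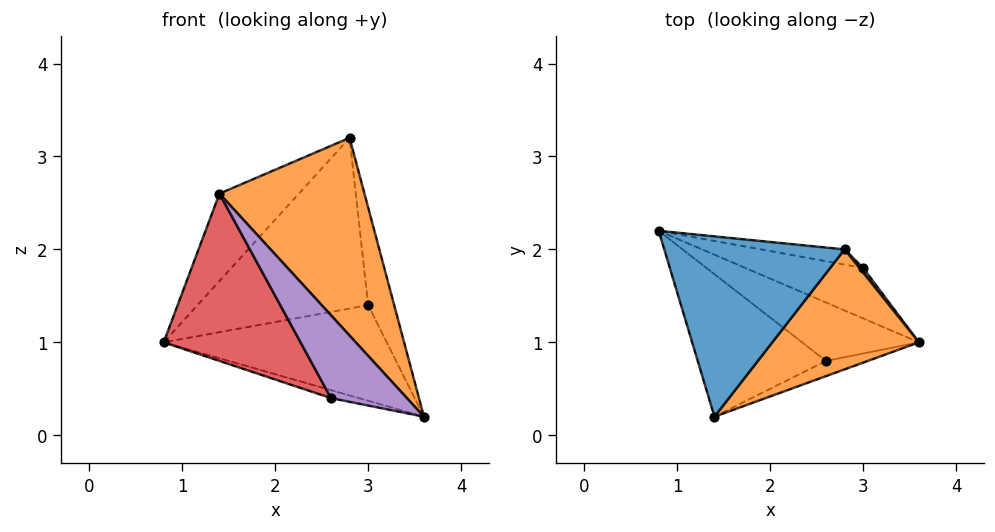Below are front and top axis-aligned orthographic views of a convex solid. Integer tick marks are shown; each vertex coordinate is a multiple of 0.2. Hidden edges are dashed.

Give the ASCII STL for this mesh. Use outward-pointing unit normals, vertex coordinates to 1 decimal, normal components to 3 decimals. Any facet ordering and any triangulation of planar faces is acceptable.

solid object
 facet normal -0.687 0.317 0.654
  outer loop
   vertex 2.8 2.0 3.2
   vertex 0.8 2.2 1.0
   vertex 1.4 0.2 2.6
  endloop
 endfacet
 facet normal 0.659 -0.643 0.390
  outer loop
   vertex 2.8 2.0 3.2
   vertex 1.4 0.2 2.6
   vertex 3.6 1.0 0.2
  endloop
 endfacet
 facet normal -0.220 0.132 -0.967
  outer loop
   vertex 2.6 0.8 0.4
   vertex 0.8 2.2 1.0
   vertex 3.6 1.0 0.2
  endloop
 endfacet
 facet normal -0.629 -0.592 -0.504
  outer loop
   vertex 2.6 0.8 0.4
   vertex 1.4 0.2 2.6
   vertex 0.8 2.2 1.0
  endloop
 endfacet
 facet normal 0.159 -0.971 -0.178
  outer loop
   vertex 2.6 0.8 0.4
   vertex 3.6 1.0 0.2
   vertex 1.4 0.2 2.6
  endloop
 endfacet
 facet normal 0.239 0.859 -0.453
  outer loop
   vertex 3.0 1.8 1.4
   vertex 3.6 1.0 0.2
   vertex 0.8 2.2 1.0
  endloop
 endfacet
 facet normal 0.194 0.977 -0.087
  outer loop
   vertex 3.0 1.8 1.4
   vertex 0.8 2.2 1.0
   vertex 2.8 2.0 3.2
  endloop
 endfacet
 facet normal 0.819 0.573 0.027
  outer loop
   vertex 3.0 1.8 1.4
   vertex 2.8 2.0 3.2
   vertex 3.6 1.0 0.2
  endloop
 endfacet
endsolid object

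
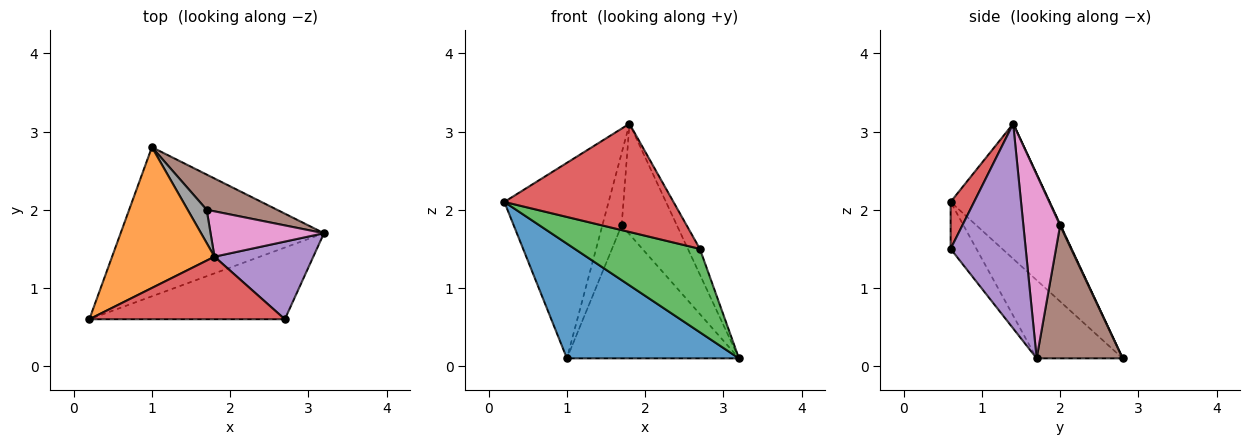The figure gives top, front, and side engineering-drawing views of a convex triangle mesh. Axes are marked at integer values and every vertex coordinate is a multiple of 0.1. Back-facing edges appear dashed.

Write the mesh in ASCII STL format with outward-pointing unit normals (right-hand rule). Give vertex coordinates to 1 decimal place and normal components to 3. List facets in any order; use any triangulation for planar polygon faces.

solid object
 facet normal -0.292 -0.583 -0.758
  outer loop
   vertex 1.0 2.8 0.1
   vertex 3.2 1.7 0.1
   vertex 0.2 0.6 2.1
  endloop
 endfacet
 facet normal -0.611 0.643 0.463
  outer loop
   vertex 1.8 1.4 3.1
   vertex 1.0 2.8 0.1
   vertex 0.2 0.6 2.1
  endloop
 endfacet
 facet normal -0.155 -0.749 -0.644
  outer loop
   vertex 2.7 0.6 1.5
   vertex 0.2 0.6 2.1
   vertex 3.2 1.7 0.1
  endloop
 endfacet
 facet normal 0.119 -0.860 0.497
  outer loop
   vertex 2.7 0.6 1.5
   vertex 1.8 1.4 3.1
   vertex 0.2 0.6 2.1
  endloop
 endfacet
 facet normal 0.891 0.142 0.430
  outer loop
   vertex 2.7 0.6 1.5
   vertex 3.2 1.7 0.1
   vertex 1.8 1.4 3.1
  endloop
 endfacet
 facet normal 0.435 0.870 0.230
  outer loop
   vertex 1.7 2.0 1.8
   vertex 3.2 1.7 0.1
   vertex 1.0 2.8 0.1
  endloop
 endfacet
 facet normal 0.524 0.788 0.323
  outer loop
   vertex 1.7 2.0 1.8
   vertex 1.8 1.4 3.1
   vertex 3.2 1.7 0.1
  endloop
 endfacet
 facet normal 0.025 0.908 0.417
  outer loop
   vertex 1.7 2.0 1.8
   vertex 1.0 2.8 0.1
   vertex 1.8 1.4 3.1
  endloop
 endfacet
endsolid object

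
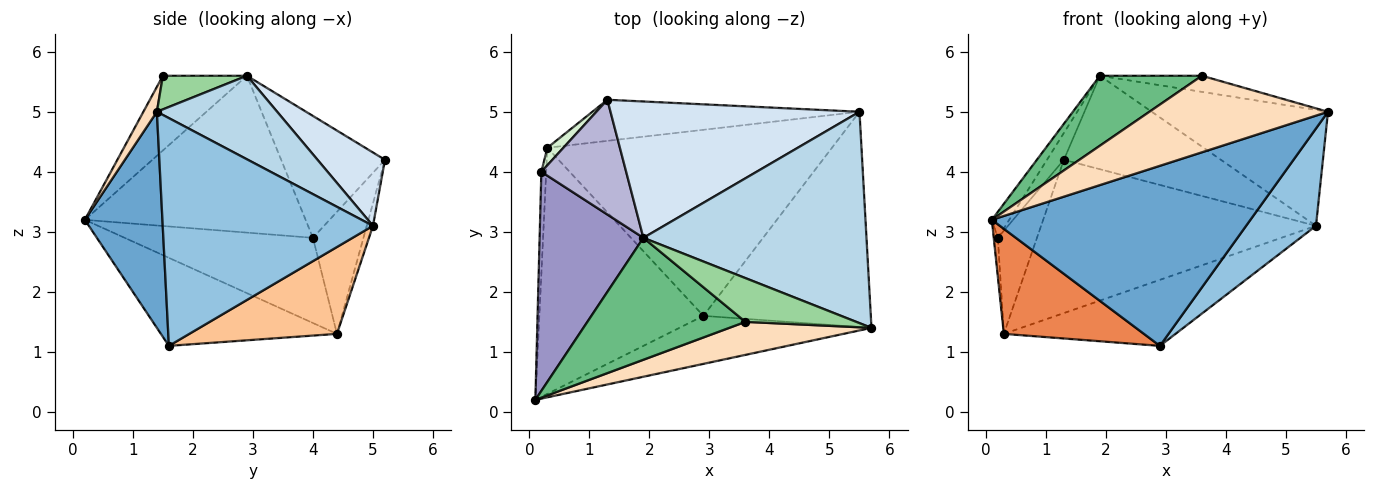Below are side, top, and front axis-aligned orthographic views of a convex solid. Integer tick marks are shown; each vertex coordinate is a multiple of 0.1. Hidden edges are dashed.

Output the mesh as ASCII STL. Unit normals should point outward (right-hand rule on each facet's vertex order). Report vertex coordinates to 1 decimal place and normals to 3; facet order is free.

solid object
 facet normal 0.278 -0.928 -0.247
  outer loop
   vertex 2.9 1.6 1.1
   vertex 5.7 1.4 5.0
   vertex 0.1 0.2 3.2
  endloop
 endfacet
 facet normal 0.778 -0.259 -0.572
  outer loop
   vertex 5.5 5.0 3.1
   vertex 5.7 1.4 5.0
   vertex 2.9 1.6 1.1
  endloop
 endfacet
 facet normal 0.312 0.457 0.833
  outer loop
   vertex 1.9 2.9 5.6
   vertex 5.7 1.4 5.0
   vertex 5.5 5.0 3.1
  endloop
 endfacet
 facet normal 0.236 0.549 0.801
  outer loop
   vertex 1.9 2.9 5.6
   vertex 5.5 5.0 3.1
   vertex 1.3 5.2 4.2
  endloop
 endfacet
 facet normal -0.443 -0.352 -0.825
  outer loop
   vertex 0.3 4.4 1.3
   vertex 2.9 1.6 1.1
   vertex 0.1 0.2 3.2
  endloop
 endfacet
 facet normal -0.022 0.966 -0.259
  outer loop
   vertex 0.3 4.4 1.3
   vertex 1.3 5.2 4.2
   vertex 5.5 5.0 3.1
  endloop
 endfacet
 facet normal 0.276 0.321 -0.906
  outer loop
   vertex 0.3 4.4 1.3
   vertex 5.5 5.0 3.1
   vertex 2.9 1.6 1.1
  endloop
 endfacet
 facet normal 0.069 -0.916 0.395
  outer loop
   vertex 3.6 1.5 5.6
   vertex 0.1 0.2 3.2
   vertex 5.7 1.4 5.0
  endloop
 endfacet
 facet normal -0.379 -0.461 0.803
  outer loop
   vertex 3.6 1.5 5.6
   vertex 1.9 2.9 5.6
   vertex 0.1 0.2 3.2
  endloop
 endfacet
 facet normal 0.274 0.332 0.903
  outer loop
   vertex 3.6 1.5 5.6
   vertex 5.7 1.4 5.0
   vertex 1.9 2.9 5.6
  endloop
 endfacet
 facet normal -0.998 0.022 -0.057
  outer loop
   vertex 0.2 4.0 2.9
   vertex 0.3 4.4 1.3
   vertex 0.1 0.2 3.2
  endloop
 endfacet
 facet normal -0.786 0.609 0.103
  outer loop
   vertex 0.2 4.0 2.9
   vertex 1.3 5.2 4.2
   vertex 0.3 4.4 1.3
  endloop
 endfacet
 facet normal -0.832 0.065 0.551
  outer loop
   vertex 0.2 4.0 2.9
   vertex 0.1 0.2 3.2
   vertex 1.9 2.9 5.6
  endloop
 endfacet
 facet normal -0.814 0.132 0.566
  outer loop
   vertex 0.2 4.0 2.9
   vertex 1.9 2.9 5.6
   vertex 1.3 5.2 4.2
  endloop
 endfacet
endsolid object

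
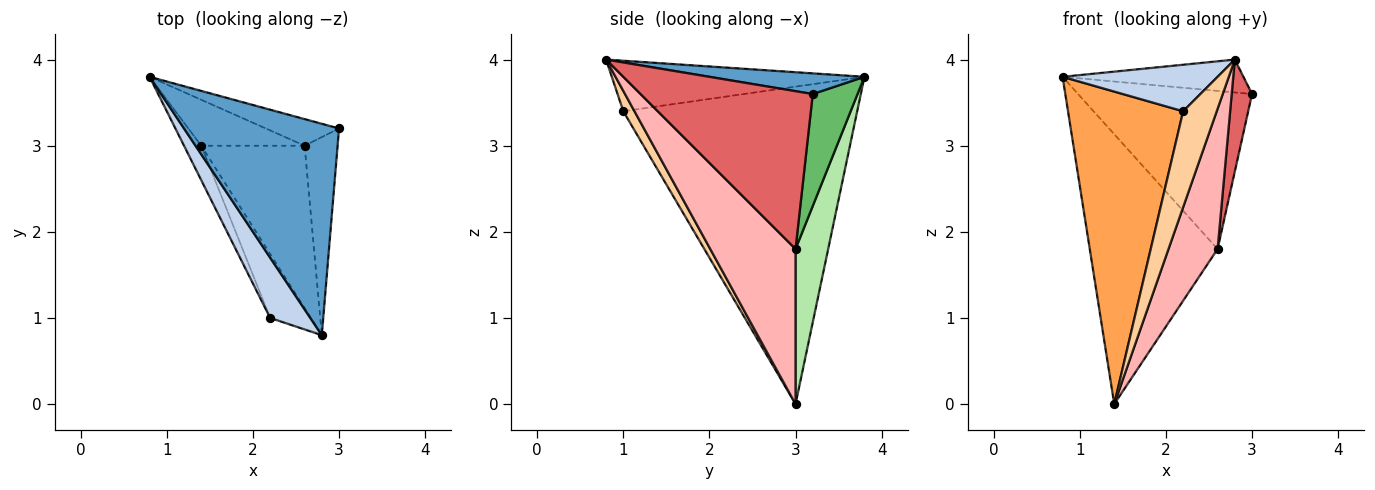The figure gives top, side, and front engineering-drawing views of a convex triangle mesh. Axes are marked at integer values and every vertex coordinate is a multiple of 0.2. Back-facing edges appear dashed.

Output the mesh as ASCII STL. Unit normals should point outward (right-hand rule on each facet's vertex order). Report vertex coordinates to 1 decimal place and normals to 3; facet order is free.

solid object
 facet normal 0.131 0.152 0.980
  outer loop
   vertex 2.8 0.8 4.0
   vertex 3.0 3.2 3.6
   vertex 0.8 3.8 3.8
  endloop
 endfacet
 facet normal -0.705 -0.433 0.561
  outer loop
   vertex 2.2 1.0 3.4
   vertex 2.8 0.8 4.0
   vertex 0.8 3.8 3.8
  endloop
 endfacet
 facet normal -0.896 -0.441 -0.049
  outer loop
   vertex 2.2 1.0 3.4
   vertex 0.8 3.8 3.8
   vertex 1.4 3.0 0.0
  endloop
 endfacet
 facet normal 0.267 -0.802 -0.535
  outer loop
   vertex 2.2 1.0 3.4
   vertex 1.4 3.0 0.0
   vertex 2.8 0.8 4.0
  endloop
 endfacet
 facet normal 0.246 0.956 -0.161
  outer loop
   vertex 2.6 3.0 1.8
   vertex 0.8 3.8 3.8
   vertex 3.0 3.2 3.6
  endloop
 endfacet
 facet normal 0.244 0.956 -0.163
  outer loop
   vertex 2.6 3.0 1.8
   vertex 1.4 3.0 0.0
   vertex 0.8 3.8 3.8
  endloop
 endfacet
 facet normal 0.972 -0.115 -0.203
  outer loop
   vertex 2.6 3.0 1.8
   vertex 3.0 3.2 3.6
   vertex 2.8 0.8 4.0
  endloop
 endfacet
 facet normal 0.750 -0.432 -0.500
  outer loop
   vertex 2.6 3.0 1.8
   vertex 2.8 0.8 4.0
   vertex 1.4 3.0 0.0
  endloop
 endfacet
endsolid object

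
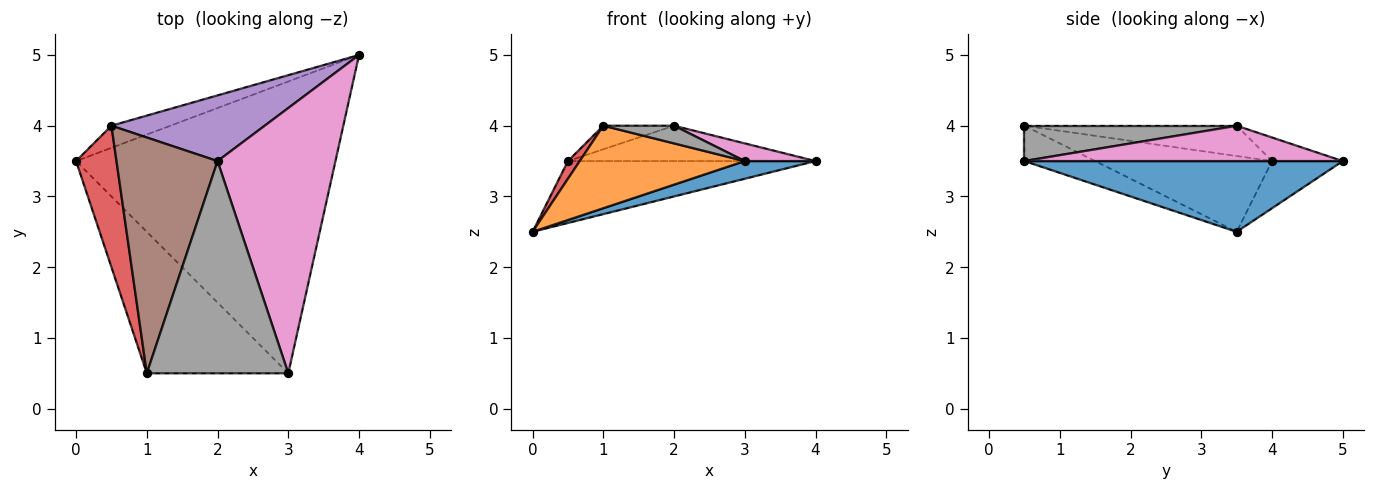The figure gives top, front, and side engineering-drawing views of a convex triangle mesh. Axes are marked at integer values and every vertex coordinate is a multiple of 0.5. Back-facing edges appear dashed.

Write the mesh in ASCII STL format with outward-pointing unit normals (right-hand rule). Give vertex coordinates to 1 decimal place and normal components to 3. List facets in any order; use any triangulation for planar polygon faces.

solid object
 facet normal 0.263 -0.058 -0.963
  outer loop
   vertex 3.0 0.5 3.5
   vertex 0.0 3.5 2.5
   vertex 4.0 5.0 3.5
  endloop
 endfacet
 facet normal -0.211 -0.493 -0.844
  outer loop
   vertex 3.0 0.5 3.5
   vertex 1.0 0.5 4.0
   vertex 0.0 3.5 2.5
  endloop
 endfacet
 facet normal -0.260 0.909 -0.325
  outer loop
   vertex 0.5 4.0 3.5
   vertex 4.0 5.0 3.5
   vertex 0.0 3.5 2.5
  endloop
 endfacet
 facet normal -0.881 -0.059 0.470
  outer loop
   vertex 0.5 4.0 3.5
   vertex 0.0 3.5 2.5
   vertex 1.0 0.5 4.0
  endloop
 endfacet
 facet normal -0.134 0.470 0.873
  outer loop
   vertex 2.0 3.5 4.0
   vertex 4.0 5.0 3.5
   vertex 0.5 4.0 3.5
  endloop
 endfacet
 facet normal -0.286 0.095 0.953
  outer loop
   vertex 2.0 3.5 4.0
   vertex 0.5 4.0 3.5
   vertex 1.0 0.5 4.0
  endloop
 endfacet
 facet normal 0.287 -0.064 0.956
  outer loop
   vertex 2.0 3.5 4.0
   vertex 3.0 0.5 3.5
   vertex 4.0 5.0 3.5
  endloop
 endfacet
 facet normal 0.242 -0.081 0.967
  outer loop
   vertex 2.0 3.5 4.0
   vertex 1.0 0.5 4.0
   vertex 3.0 0.5 3.5
  endloop
 endfacet
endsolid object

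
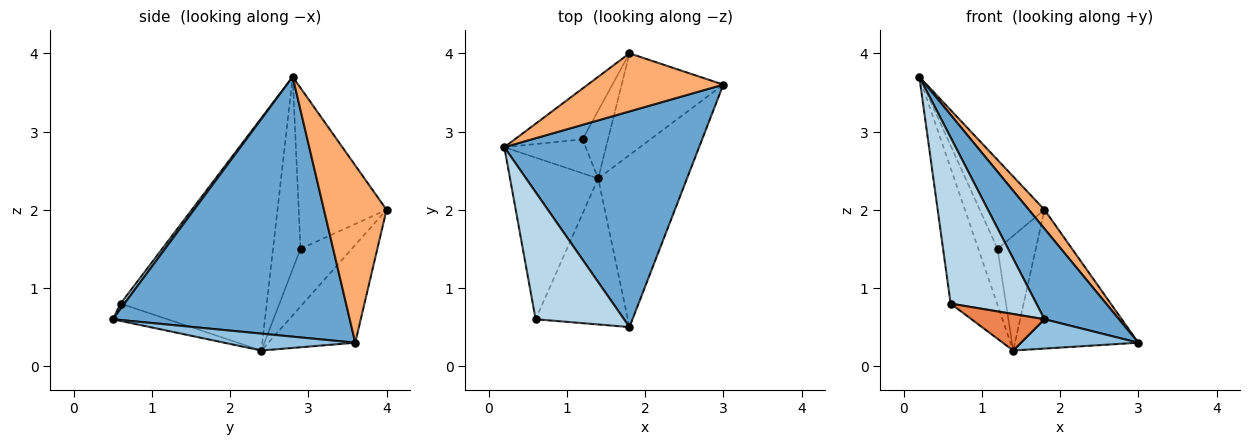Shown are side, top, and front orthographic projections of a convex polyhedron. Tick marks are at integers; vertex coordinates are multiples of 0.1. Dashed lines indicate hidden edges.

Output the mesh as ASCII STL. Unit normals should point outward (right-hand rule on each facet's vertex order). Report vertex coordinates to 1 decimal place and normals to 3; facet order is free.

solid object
 facet normal 0.776 -0.244 0.582
  outer loop
   vertex 1.8 0.5 0.6
   vertex 3.0 3.6 0.3
   vertex 0.2 2.8 3.7
  endloop
 endfacet
 facet normal 0.184 -0.165 -0.969
  outer loop
   vertex 1.4 2.4 0.2
   vertex 3.0 3.6 0.3
   vertex 1.8 0.5 0.6
  endloop
 endfacet
 facet normal 0.035 -0.794 0.607
  outer loop
   vertex 0.6 0.6 0.8
   vertex 1.8 0.5 0.6
   vertex 0.2 2.8 3.7
  endloop
 endfacet
 facet normal -0.896 0.285 -0.340
  outer loop
   vertex 0.6 0.6 0.8
   vertex 0.2 2.8 3.7
   vertex 1.4 2.4 0.2
  endloop
 endfacet
 facet normal -0.179 -0.239 -0.954
  outer loop
   vertex 0.6 0.6 0.8
   vertex 1.4 2.4 0.2
   vertex 1.8 0.5 0.6
  endloop
 endfacet
 facet normal 0.779 -0.195 0.596
  outer loop
   vertex 1.8 4.0 2.0
   vertex 0.2 2.8 3.7
   vertex 3.0 3.6 0.3
  endloop
 endfacet
 facet normal -0.494 0.701 -0.514
  outer loop
   vertex 1.8 4.0 2.0
   vertex 3.0 3.6 0.3
   vertex 1.4 2.4 0.2
  endloop
 endfacet
 facet normal -0.774 0.541 -0.327
  outer loop
   vertex 1.2 2.9 1.5
   vertex 1.4 2.4 0.2
   vertex 0.2 2.8 3.7
  endloop
 endfacet
 facet normal -0.762 0.562 -0.321
  outer loop
   vertex 1.2 2.9 1.5
   vertex 0.2 2.8 3.7
   vertex 1.8 4.0 2.0
  endloop
 endfacet
 facet normal -0.756 0.564 -0.333
  outer loop
   vertex 1.2 2.9 1.5
   vertex 1.8 4.0 2.0
   vertex 1.4 2.4 0.2
  endloop
 endfacet
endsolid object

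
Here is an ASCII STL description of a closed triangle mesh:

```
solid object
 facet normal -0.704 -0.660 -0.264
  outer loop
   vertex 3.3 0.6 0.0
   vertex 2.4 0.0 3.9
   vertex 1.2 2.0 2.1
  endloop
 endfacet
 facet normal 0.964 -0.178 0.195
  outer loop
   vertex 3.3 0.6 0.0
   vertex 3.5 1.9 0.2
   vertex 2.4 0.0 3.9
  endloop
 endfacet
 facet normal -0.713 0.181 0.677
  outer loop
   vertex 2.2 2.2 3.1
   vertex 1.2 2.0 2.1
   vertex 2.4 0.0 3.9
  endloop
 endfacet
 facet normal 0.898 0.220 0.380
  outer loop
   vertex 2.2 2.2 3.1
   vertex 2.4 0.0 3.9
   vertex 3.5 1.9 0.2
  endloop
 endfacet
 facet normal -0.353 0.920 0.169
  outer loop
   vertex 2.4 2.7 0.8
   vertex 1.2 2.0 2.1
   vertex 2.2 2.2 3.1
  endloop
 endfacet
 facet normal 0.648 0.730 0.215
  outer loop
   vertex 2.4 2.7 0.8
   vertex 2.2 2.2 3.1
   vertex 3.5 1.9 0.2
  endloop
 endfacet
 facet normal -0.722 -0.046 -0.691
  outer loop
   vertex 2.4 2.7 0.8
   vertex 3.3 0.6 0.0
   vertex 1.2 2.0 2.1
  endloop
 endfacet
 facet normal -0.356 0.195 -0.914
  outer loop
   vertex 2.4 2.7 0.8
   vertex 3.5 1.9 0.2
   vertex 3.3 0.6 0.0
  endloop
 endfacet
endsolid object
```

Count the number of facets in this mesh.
8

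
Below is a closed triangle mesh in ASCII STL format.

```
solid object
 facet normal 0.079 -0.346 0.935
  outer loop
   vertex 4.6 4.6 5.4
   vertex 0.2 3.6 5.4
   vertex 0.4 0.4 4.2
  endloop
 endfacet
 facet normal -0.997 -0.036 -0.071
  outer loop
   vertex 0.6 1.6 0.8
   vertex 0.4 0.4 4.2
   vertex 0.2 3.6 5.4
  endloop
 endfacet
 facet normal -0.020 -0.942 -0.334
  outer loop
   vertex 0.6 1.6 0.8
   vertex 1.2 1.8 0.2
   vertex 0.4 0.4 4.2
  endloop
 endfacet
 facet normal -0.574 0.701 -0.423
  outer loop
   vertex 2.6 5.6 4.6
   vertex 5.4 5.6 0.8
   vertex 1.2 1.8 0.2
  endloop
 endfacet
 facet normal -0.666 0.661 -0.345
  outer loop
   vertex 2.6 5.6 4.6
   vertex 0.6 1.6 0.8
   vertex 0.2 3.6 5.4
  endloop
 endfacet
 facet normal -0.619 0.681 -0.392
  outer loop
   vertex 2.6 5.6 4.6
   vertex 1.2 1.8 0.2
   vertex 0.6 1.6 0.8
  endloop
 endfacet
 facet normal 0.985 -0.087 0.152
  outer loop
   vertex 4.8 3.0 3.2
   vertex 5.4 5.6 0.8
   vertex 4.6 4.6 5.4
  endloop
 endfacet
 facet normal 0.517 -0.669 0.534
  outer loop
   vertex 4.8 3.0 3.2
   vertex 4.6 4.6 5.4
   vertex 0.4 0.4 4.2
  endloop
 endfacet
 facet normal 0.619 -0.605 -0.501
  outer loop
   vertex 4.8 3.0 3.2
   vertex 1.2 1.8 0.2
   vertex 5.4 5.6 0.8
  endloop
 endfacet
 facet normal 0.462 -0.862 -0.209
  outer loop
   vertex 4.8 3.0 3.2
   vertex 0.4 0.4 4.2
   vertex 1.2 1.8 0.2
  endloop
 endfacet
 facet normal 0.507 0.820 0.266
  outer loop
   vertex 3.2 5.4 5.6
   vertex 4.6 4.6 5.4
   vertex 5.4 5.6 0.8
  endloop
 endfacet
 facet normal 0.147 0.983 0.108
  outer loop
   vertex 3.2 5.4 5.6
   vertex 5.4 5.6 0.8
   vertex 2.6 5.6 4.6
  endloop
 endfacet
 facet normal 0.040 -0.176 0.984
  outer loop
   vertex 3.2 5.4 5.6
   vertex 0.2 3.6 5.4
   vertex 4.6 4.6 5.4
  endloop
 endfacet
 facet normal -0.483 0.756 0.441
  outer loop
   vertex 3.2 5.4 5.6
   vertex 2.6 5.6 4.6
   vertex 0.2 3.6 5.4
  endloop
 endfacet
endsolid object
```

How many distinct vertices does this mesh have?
9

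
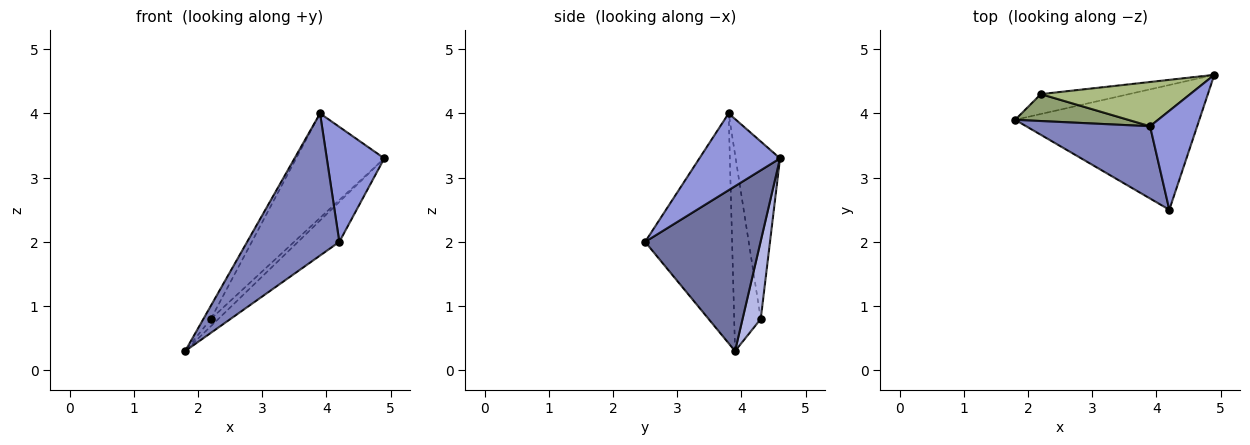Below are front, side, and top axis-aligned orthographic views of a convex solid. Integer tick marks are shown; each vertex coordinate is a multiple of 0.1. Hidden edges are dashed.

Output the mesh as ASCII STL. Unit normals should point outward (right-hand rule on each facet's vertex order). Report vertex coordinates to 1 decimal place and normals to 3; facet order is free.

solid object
 facet normal 0.649 0.232 -0.725
  outer loop
   vertex 4.2 2.5 2.0
   vertex 1.8 3.9 0.3
   vertex 4.9 4.6 3.3
  endloop
 endfacet
 facet normal -0.644 -0.682 0.347
  outer loop
   vertex 3.9 3.8 4.0
   vertex 1.8 3.9 0.3
   vertex 4.2 2.5 2.0
  endloop
 endfacet
 facet normal 0.728 -0.519 0.447
  outer loop
   vertex 3.9 3.8 4.0
   vertex 4.2 2.5 2.0
   vertex 4.9 4.6 3.3
  endloop
 endfacet
 facet normal 0.640 0.263 -0.722
  outer loop
   vertex 2.2 4.3 0.8
   vertex 4.9 4.6 3.3
   vertex 1.8 3.9 0.3
  endloop
 endfacet
 facet normal -0.842 0.237 0.484
  outer loop
   vertex 2.2 4.3 0.8
   vertex 1.8 3.9 0.3
   vertex 3.9 3.8 4.0
  endloop
 endfacet
 facet normal -0.421 0.835 0.354
  outer loop
   vertex 2.2 4.3 0.8
   vertex 3.9 3.8 4.0
   vertex 4.9 4.6 3.3
  endloop
 endfacet
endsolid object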